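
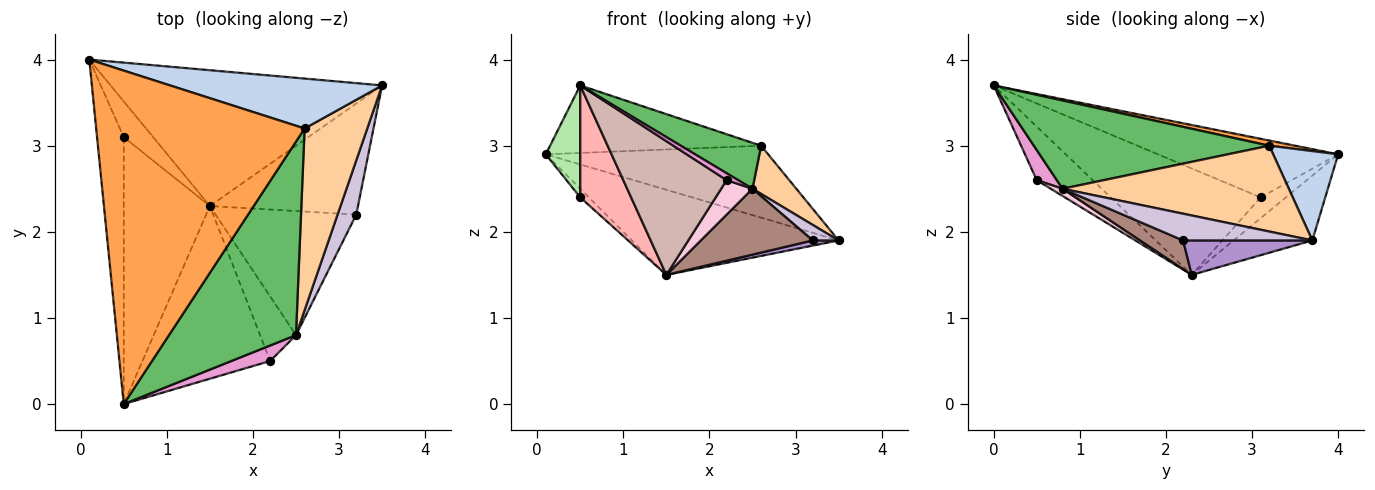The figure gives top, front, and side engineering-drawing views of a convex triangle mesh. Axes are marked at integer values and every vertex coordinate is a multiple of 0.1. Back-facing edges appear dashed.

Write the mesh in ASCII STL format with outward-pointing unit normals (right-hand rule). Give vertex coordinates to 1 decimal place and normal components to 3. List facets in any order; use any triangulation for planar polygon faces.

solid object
 facet normal -0.198 0.521 -0.830
  outer loop
   vertex 1.5 2.3 1.5
   vertex 0.1 4.0 2.9
   vertex 3.5 3.7 1.9
  endloop
 endfacet
 facet normal 0.233 0.799 0.554
  outer loop
   vertex 2.6 3.2 3.0
   vertex 3.5 3.7 1.9
   vertex 0.1 4.0 2.9
  endloop
 endfacet
 facet normal 0.024 0.198 0.980
  outer loop
   vertex 2.6 3.2 3.0
   vertex 0.1 4.0 2.9
   vertex 0.5 0.0 3.7
  endloop
 endfacet
 facet normal 0.798 -0.155 0.583
  outer loop
   vertex 2.6 3.2 3.0
   vertex 2.5 0.8 2.5
   vertex 3.5 3.7 1.9
  endloop
 endfacet
 facet normal 0.560 -0.191 0.806
  outer loop
   vertex 2.6 3.2 3.0
   vertex 0.5 0.0 3.7
   vertex 2.5 0.8 2.5
  endloop
 endfacet
 facet normal -0.896 -0.171 -0.409
  outer loop
   vertex 0.5 3.1 2.4
   vertex 0.5 0.0 3.7
   vertex 0.1 4.0 2.9
  endloop
 endfacet
 facet normal -0.566 0.193 -0.801
  outer loop
   vertex 0.5 3.1 2.4
   vertex 0.1 4.0 2.9
   vertex 1.5 2.3 1.5
  endloop
 endfacet
 facet normal -0.752 -0.255 -0.608
  outer loop
   vertex 0.5 3.1 2.4
   vertex 1.5 2.3 1.5
   vertex 0.5 0.0 3.7
  endloop
 endfacet
 facet normal 0.226 -0.045 -0.973
  outer loop
   vertex 3.2 2.2 1.9
   vertex 1.5 2.3 1.5
   vertex 3.5 3.7 1.9
  endloop
 endfacet
 facet normal 0.808 -0.162 0.566
  outer loop
   vertex 3.2 2.2 1.9
   vertex 3.5 3.7 1.9
   vertex 2.5 0.8 2.5
  endloop
 endfacet
 facet normal 0.177 -0.461 -0.869
  outer loop
   vertex 3.2 2.2 1.9
   vertex 2.5 0.8 2.5
   vertex 1.5 2.3 1.5
  endloop
 endfacet
 facet normal -0.315 -0.581 -0.751
  outer loop
   vertex 2.2 0.5 2.6
   vertex 0.5 0.0 3.7
   vertex 1.5 2.3 1.5
  endloop
 endfacet
 facet normal 0.579 -0.331 0.745
  outer loop
   vertex 2.2 0.5 2.6
   vertex 2.5 0.8 2.5
   vertex 0.5 0.0 3.7
  endloop
 endfacet
 facet normal 0.174 -0.463 -0.869
  outer loop
   vertex 2.2 0.5 2.6
   vertex 1.5 2.3 1.5
   vertex 2.5 0.8 2.5
  endloop
 endfacet
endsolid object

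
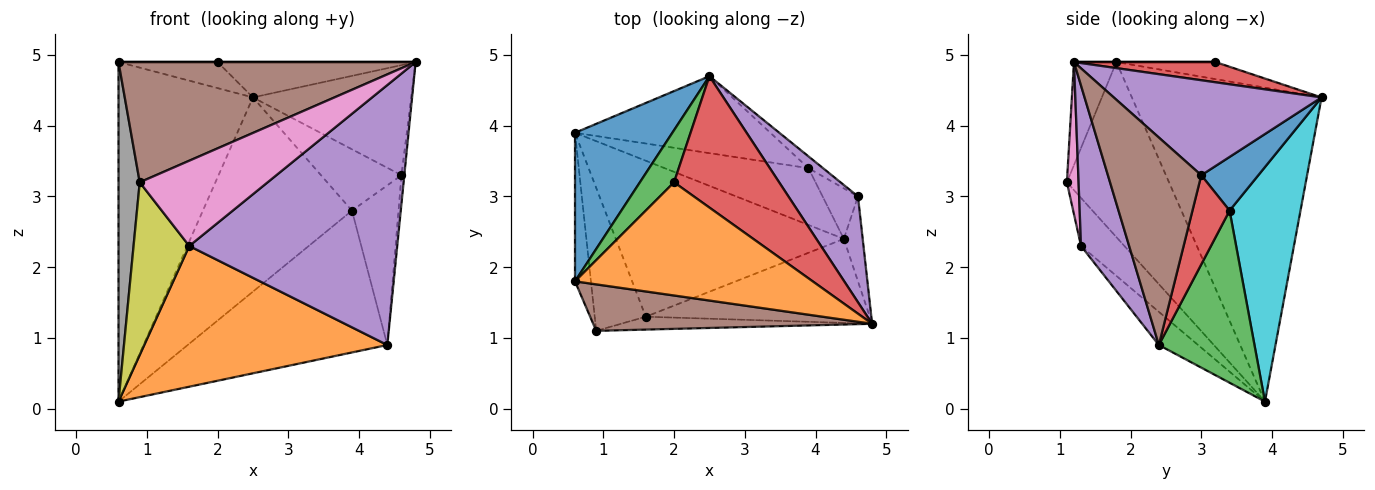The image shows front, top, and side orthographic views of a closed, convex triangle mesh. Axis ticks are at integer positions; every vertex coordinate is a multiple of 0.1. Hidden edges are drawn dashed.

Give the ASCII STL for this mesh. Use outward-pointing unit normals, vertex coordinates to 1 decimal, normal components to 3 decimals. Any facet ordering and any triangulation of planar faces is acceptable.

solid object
 facet normal -0.791 0.561 0.245
  outer loop
   vertex 0.6 3.9 0.1
   vertex 0.6 1.8 4.9
   vertex 2.5 4.7 4.4
  endloop
 endfacet
 facet normal 0.000 0.000 1.000
  outer loop
   vertex 2.0 3.2 4.9
   vertex 0.6 1.8 4.9
   vertex 4.8 1.2 4.9
  endloop
 endfacet
 facet normal -0.408 0.408 0.816
  outer loop
   vertex 2.0 3.2 4.9
   vertex 2.5 4.7 4.4
   vertex 0.6 1.8 4.9
  endloop
 endfacet
 facet normal 0.183 0.256 0.949
  outer loop
   vertex 2.0 3.2 4.9
   vertex 4.8 1.2 4.9
   vertex 2.5 4.7 4.4
  endloop
 endfacet
 facet normal 0.687 0.524 0.503
  outer loop
   vertex 4.6 3.0 3.3
   vertex 2.5 4.7 4.4
   vertex 4.8 1.2 4.9
  endloop
 endfacet
 facet normal -0.132 -0.925 0.357
  outer loop
   vertex 0.9 1.1 3.2
   vertex 4.8 1.2 4.9
   vertex 0.6 1.8 4.9
  endloop
 endfacet
 facet normal 0.090 -0.985 -0.149
  outer loop
   vertex 0.9 1.1 3.2
   vertex 1.6 1.3 2.3
   vertex 4.8 1.2 4.9
  endloop
 endfacet
 facet normal -0.975 -0.203 -0.089
  outer loop
   vertex 0.9 1.1 3.2
   vertex 0.6 1.8 4.9
   vertex 0.6 3.9 0.1
  endloop
 endfacet
 facet normal -0.514 -0.661 -0.547
  outer loop
   vertex 0.9 1.1 3.2
   vertex 0.6 3.9 0.1
   vertex 1.6 1.3 2.3
  endloop
 endfacet
 facet normal 0.404 0.850 -0.337
  outer loop
   vertex 3.9 3.4 2.8
   vertex 0.6 3.9 0.1
   vertex 2.5 4.7 4.4
  endloop
 endfacet
 facet normal 0.571 0.806 -0.155
  outer loop
   vertex 3.9 3.4 2.8
   vertex 2.5 4.7 4.4
   vertex 4.6 3.0 3.3
  endloop
 endfacet
 facet normal -0.107 -0.666 -0.738
  outer loop
   vertex 4.4 2.4 0.9
   vertex 1.6 1.3 2.3
   vertex 0.6 3.9 0.1
  endloop
 endfacet
 facet normal 0.406 0.848 -0.340
  outer loop
   vertex 4.4 2.4 0.9
   vertex 0.6 3.9 0.1
   vertex 3.9 3.4 2.8
  endloop
 endfacet
 facet normal 0.605 0.759 -0.240
  outer loop
   vertex 4.4 2.4 0.9
   vertex 3.9 3.4 2.8
   vertex 4.6 3.0 3.3
  endloop
 endfacet
 facet normal 0.215 -0.929 -0.300
  outer loop
   vertex 4.4 2.4 0.9
   vertex 4.8 1.2 4.9
   vertex 1.6 1.3 2.3
  endloop
 endfacet
 facet normal 0.995 0.030 -0.090
  outer loop
   vertex 4.4 2.4 0.9
   vertex 4.6 3.0 3.3
   vertex 4.8 1.2 4.9
  endloop
 endfacet
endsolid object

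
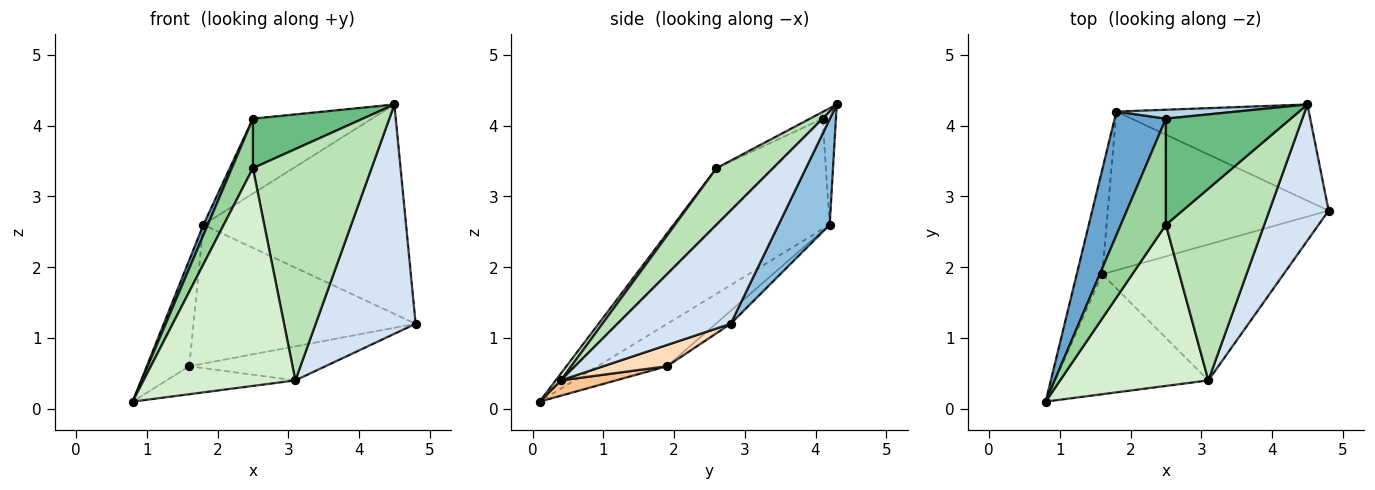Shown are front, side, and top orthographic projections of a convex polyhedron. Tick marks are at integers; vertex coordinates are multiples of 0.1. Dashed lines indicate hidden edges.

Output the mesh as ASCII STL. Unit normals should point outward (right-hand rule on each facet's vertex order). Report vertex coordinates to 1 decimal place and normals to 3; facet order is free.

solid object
 facet normal -0.907 -0.035 0.421
  outer loop
   vertex 1.8 4.2 2.6
   vertex 0.8 0.1 0.1
   vertex 2.5 4.1 4.1
  endloop
 endfacet
 facet normal 0.223 0.886 -0.407
  outer loop
   vertex 1.8 4.2 2.6
   vertex 4.5 4.3 4.3
   vertex 4.8 2.8 1.2
  endloop
 endfacet
 facet normal -0.110 0.987 0.117
  outer loop
   vertex 1.8 4.2 2.6
   vertex 2.5 4.1 4.1
   vertex 4.5 4.3 4.3
  endloop
 endfacet
 facet normal 0.698 -0.616 0.366
  outer loop
   vertex 3.1 0.4 0.4
   vertex 4.8 2.8 1.2
   vertex 4.5 4.3 4.3
  endloop
 endfacet
 facet normal -0.758 0.464 -0.458
  outer loop
   vertex 1.6 1.9 0.6
   vertex 0.8 0.1 0.1
   vertex 1.8 4.2 2.6
  endloop
 endfacet
 facet normal -0.044 0.658 -0.752
  outer loop
   vertex 1.6 1.9 0.6
   vertex 1.8 4.2 2.6
   vertex 4.8 2.8 1.2
  endloop
 endfacet
 facet normal 0.097 0.226 -0.969
  outer loop
   vertex 1.6 1.9 0.6
   vertex 3.1 0.4 0.4
   vertex 0.8 0.1 0.1
  endloop
 endfacet
 facet normal 0.113 0.241 -0.964
  outer loop
   vertex 1.6 1.9 0.6
   vertex 4.8 2.8 1.2
   vertex 3.1 0.4 0.4
  endloop
 endfacet
 facet normal -0.048 -0.422 0.905
  outer loop
   vertex 2.5 2.6 3.4
   vertex 4.5 4.3 4.3
   vertex 2.5 4.1 4.1
  endloop
 endfacet
 facet normal -0.751 -0.279 0.598
  outer loop
   vertex 2.5 2.6 3.4
   vertex 2.5 4.1 4.1
   vertex 0.8 0.1 0.1
  endloop
 endfacet
 facet normal 0.345 -0.723 0.599
  outer loop
   vertex 2.5 2.6 3.4
   vertex 3.1 0.4 0.4
   vertex 4.5 4.3 4.3
  endloop
 endfacet
 facet normal 0.027 -0.804 0.595
  outer loop
   vertex 2.5 2.6 3.4
   vertex 0.8 0.1 0.1
   vertex 3.1 0.4 0.4
  endloop
 endfacet
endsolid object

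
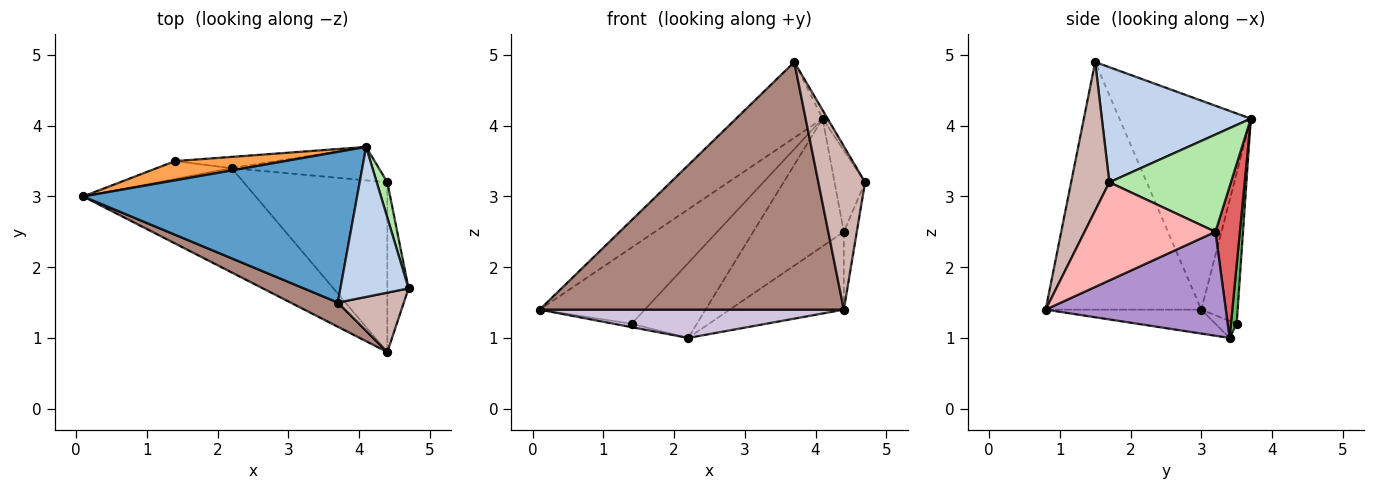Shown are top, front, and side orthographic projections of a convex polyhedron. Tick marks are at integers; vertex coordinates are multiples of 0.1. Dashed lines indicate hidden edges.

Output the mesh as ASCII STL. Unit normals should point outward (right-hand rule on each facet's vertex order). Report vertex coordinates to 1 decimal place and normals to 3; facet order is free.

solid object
 facet normal -0.563 0.371 0.738
  outer loop
   vertex 3.7 1.5 4.9
   vertex 4.1 3.7 4.1
   vertex 0.1 3.0 1.4
  endloop
 endfacet
 facet normal 0.860 0.029 0.509
  outer loop
   vertex 3.7 1.5 4.9
   vertex 4.7 1.7 3.2
   vertex 4.1 3.7 4.1
  endloop
 endfacet
 facet normal -0.318 0.919 0.232
  outer loop
   vertex 1.4 3.5 1.2
   vertex 0.1 3.0 1.4
   vertex 4.1 3.7 4.1
  endloop
 endfacet
 facet normal -0.217 0.181 -0.959
  outer loop
   vertex 1.4 3.5 1.2
   vertex 2.2 3.4 1.0
   vertex 0.1 3.0 1.4
  endloop
 endfacet
 facet normal 0.086 0.985 -0.148
  outer loop
   vertex 1.4 3.5 1.2
   vertex 4.1 3.7 4.1
   vertex 2.2 3.4 1.0
  endloop
 endfacet
 facet normal 0.965 0.242 0.105
  outer loop
   vertex 4.4 3.2 2.5
   vertex 4.1 3.7 4.1
   vertex 4.7 1.7 3.2
  endloop
 endfacet
 facet normal 0.252 0.936 -0.245
  outer loop
   vertex 4.4 3.2 2.5
   vertex 2.2 3.4 1.0
   vertex 4.1 3.7 4.1
  endloop
 endfacet
 facet normal 0.973 0.096 -0.210
  outer loop
   vertex 4.4 0.8 1.4
   vertex 4.4 3.2 2.5
   vertex 4.7 1.7 3.2
  endloop
 endfacet
 facet normal 0.549 0.348 -0.760
  outer loop
   vertex 4.4 0.8 1.4
   vertex 2.2 3.4 1.0
   vertex 4.4 3.2 2.5
  endloop
 endfacet
 facet normal -0.133 -0.260 -0.957
  outer loop
   vertex 4.4 0.8 1.4
   vertex 0.1 3.0 1.4
   vertex 2.2 3.4 1.0
  endloop
 endfacet
 facet normal -0.454 -0.887 0.087
  outer loop
   vertex 4.4 0.8 1.4
   vertex 3.7 1.5 4.9
   vertex 0.1 3.0 1.4
  endloop
 endfacet
 facet normal 0.610 -0.745 0.271
  outer loop
   vertex 4.4 0.8 1.4
   vertex 4.7 1.7 3.2
   vertex 3.7 1.5 4.9
  endloop
 endfacet
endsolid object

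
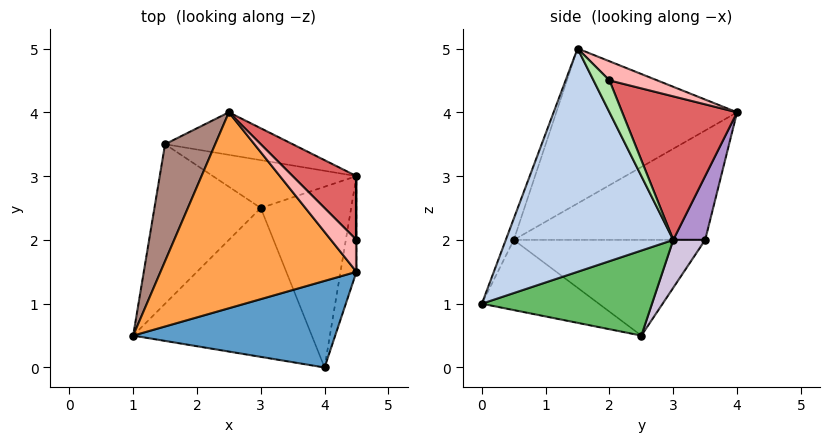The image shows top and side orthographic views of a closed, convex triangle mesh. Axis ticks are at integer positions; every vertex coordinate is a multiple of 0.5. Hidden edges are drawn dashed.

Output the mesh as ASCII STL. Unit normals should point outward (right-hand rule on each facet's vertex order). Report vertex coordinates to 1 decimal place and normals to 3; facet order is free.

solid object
 facet normal -0.037 -0.934 0.355
  outer loop
   vertex 4.5 1.5 5.0
   vertex 1.0 0.5 2.0
   vertex 4.0 0.0 1.0
  endloop
 endfacet
 facet normal 0.987 -0.141 -0.071
  outer loop
   vertex 4.5 1.5 5.0
   vertex 4.0 0.0 1.0
   vertex 4.5 3.0 2.0
  endloop
 endfacet
 facet normal -0.610 -0.179 0.772
  outer loop
   vertex 2.5 4.0 4.0
   vertex 1.0 0.5 2.0
   vertex 4.5 1.5 5.0
  endloop
 endfacet
 facet normal -0.347 -0.315 -0.883
  outer loop
   vertex 3.0 2.5 0.5
   vertex 4.0 0.0 1.0
   vertex 1.0 0.5 2.0
  endloop
 endfacet
 facet normal 0.680 0.127 -0.722
  outer loop
   vertex 3.0 2.5 0.5
   vertex 4.5 3.0 2.0
   vertex 4.0 0.0 1.0
  endloop
 endfacet
 facet normal 1.000 0.000 0.000
  outer loop
   vertex 4.5 2.0 4.5
   vertex 4.5 1.5 5.0
   vertex 4.5 3.0 2.0
  endloop
 endfacet
 facet normal 0.641 0.712 0.285
  outer loop
   vertex 4.5 2.0 4.5
   vertex 4.5 3.0 2.0
   vertex 2.5 4.0 4.0
  endloop
 endfacet
 facet normal 0.469 0.625 0.625
  outer loop
   vertex 4.5 2.0 4.5
   vertex 2.5 4.0 4.0
   vertex 4.5 1.5 5.0
  endloop
 endfacet
 facet normal 0.156 0.937 -0.312
  outer loop
   vertex 1.5 3.5 2.0
   vertex 2.5 4.0 4.0
   vertex 4.5 3.0 2.0
  endloop
 endfacet
 facet normal 0.147 0.885 -0.442
  outer loop
   vertex 1.5 3.5 2.0
   vertex 4.5 3.0 2.0
   vertex 3.0 2.5 0.5
  endloop
 endfacet
 facet normal -0.899 0.150 0.412
  outer loop
   vertex 1.5 3.5 2.0
   vertex 1.0 0.5 2.0
   vertex 2.5 4.0 4.0
  endloop
 endfacet
 facet normal -0.665 0.111 -0.739
  outer loop
   vertex 1.5 3.5 2.0
   vertex 3.0 2.5 0.5
   vertex 1.0 0.5 2.0
  endloop
 endfacet
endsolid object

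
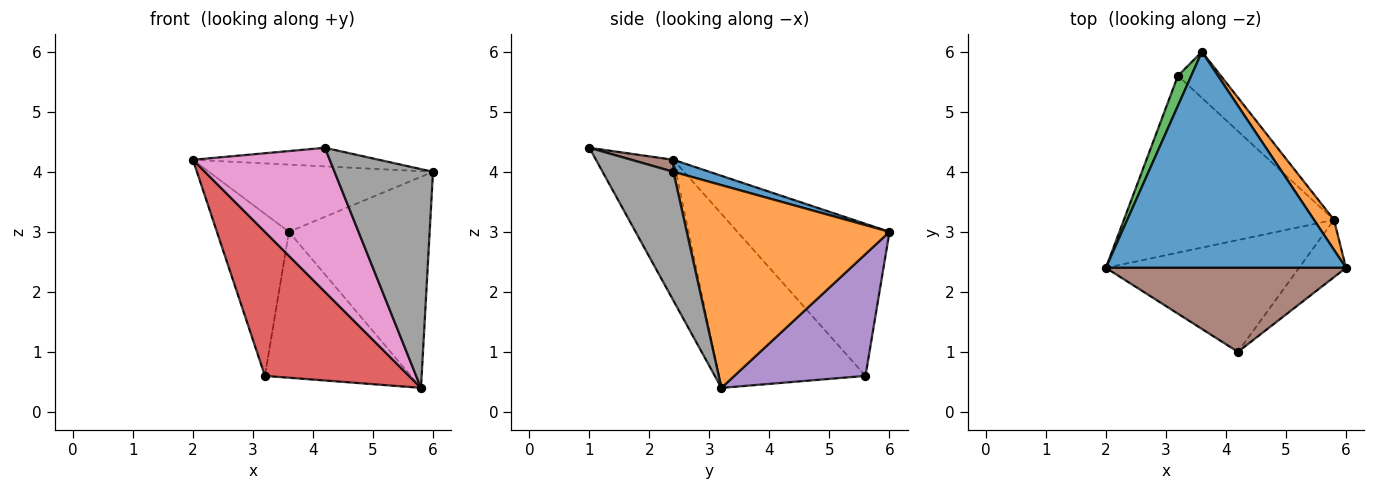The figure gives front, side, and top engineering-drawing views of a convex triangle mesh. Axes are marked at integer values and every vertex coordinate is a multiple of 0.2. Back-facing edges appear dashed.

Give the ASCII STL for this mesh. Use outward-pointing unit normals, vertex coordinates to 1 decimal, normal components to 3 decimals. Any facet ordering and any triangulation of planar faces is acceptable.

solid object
 facet normal 0.048 0.297 0.954
  outer loop
   vertex 3.6 6.0 3.0
   vertex 2.0 2.4 4.2
   vertex 6.0 2.4 4.0
  endloop
 endfacet
 facet normal 0.819 0.568 0.081
  outer loop
   vertex 5.8 3.2 0.4
   vertex 3.6 6.0 3.0
   vertex 6.0 2.4 4.0
  endloop
 endfacet
 facet normal -0.901 0.427 0.079
  outer loop
   vertex 3.2 5.6 0.6
   vertex 2.0 2.4 4.2
   vertex 3.6 6.0 3.0
  endloop
 endfacet
 facet normal -0.541 -0.531 -0.652
  outer loop
   vertex 3.2 5.6 0.6
   vertex 5.8 3.2 0.4
   vertex 2.0 2.4 4.2
  endloop
 endfacet
 facet normal 0.651 0.724 -0.229
  outer loop
   vertex 3.2 5.6 0.6
   vertex 3.6 6.0 3.0
   vertex 5.8 3.2 0.4
  endloop
 endfacet
 facet normal 0.049 0.216 0.975
  outer loop
   vertex 4.2 1.0 4.4
   vertex 6.0 2.4 4.0
   vertex 2.0 2.4 4.2
  endloop
 endfacet
 facet normal -0.408 -0.721 -0.560
  outer loop
   vertex 4.2 1.0 4.4
   vertex 2.0 2.4 4.2
   vertex 5.8 3.2 0.4
  endloop
 endfacet
 facet normal 0.571 -0.794 -0.208
  outer loop
   vertex 4.2 1.0 4.4
   vertex 5.8 3.2 0.4
   vertex 6.0 2.4 4.0
  endloop
 endfacet
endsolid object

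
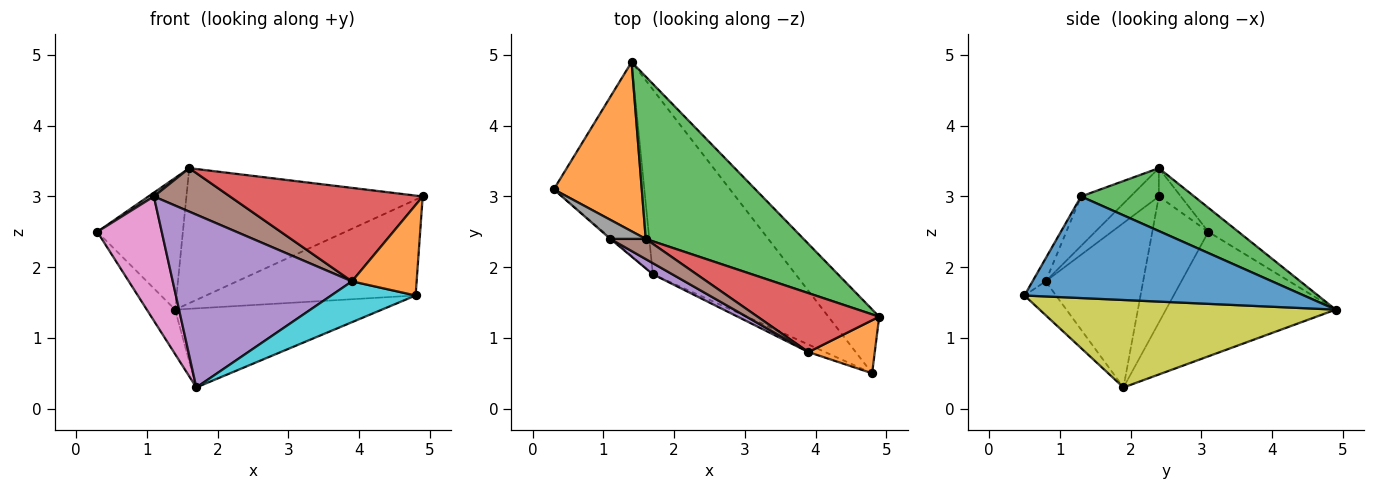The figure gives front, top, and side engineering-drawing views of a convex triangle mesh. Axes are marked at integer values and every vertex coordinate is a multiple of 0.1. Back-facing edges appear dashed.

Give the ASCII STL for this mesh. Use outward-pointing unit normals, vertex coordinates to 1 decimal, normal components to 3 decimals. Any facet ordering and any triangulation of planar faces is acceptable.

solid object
 facet normal -0.801 0.134 -0.583
  outer loop
   vertex 1.7 1.9 0.3
   vertex 0.3 3.1 2.5
   vertex 1.4 4.9 1.4
  endloop
 endfacet
 facet normal -0.211 0.600 0.771
  outer loop
   vertex 1.6 2.4 3.4
   vertex 1.4 4.9 1.4
   vertex 0.3 3.1 2.5
  endloop
 endfacet
 facet normal 0.293 0.611 0.735
  outer loop
   vertex 1.6 2.4 3.4
   vertex 4.9 1.3 3.0
   vertex 1.4 4.9 1.4
  endloop
 endfacet
 facet normal -0.212 -0.827 0.521
  outer loop
   vertex 3.9 0.8 1.8
   vertex 4.9 1.3 3.0
   vertex 1.6 2.4 3.4
  endloop
 endfacet
 facet normal -0.477 -0.877 0.056
  outer loop
   vertex 1.1 2.4 3.0
   vertex 1.7 1.9 0.3
   vertex 3.9 0.8 1.8
  endloop
 endfacet
 facet normal -0.320 -0.859 0.400
  outer loop
   vertex 1.1 2.4 3.0
   vertex 3.9 0.8 1.8
   vertex 1.6 2.4 3.4
  endloop
 endfacet
 facet normal -0.656 -0.754 -0.006
  outer loop
   vertex 1.1 2.4 3.0
   vertex 0.3 3.1 2.5
   vertex 1.7 1.9 0.3
  endloop
 endfacet
 facet normal -0.617 -0.154 0.772
  outer loop
   vertex 1.1 2.4 3.0
   vertex 1.6 2.4 3.4
   vertex 0.3 3.1 2.5
  endloop
 endfacet
 facet normal 0.491 0.343 -0.801
  outer loop
   vertex 4.8 0.5 1.6
   vertex 1.7 1.9 0.3
   vertex 1.4 4.9 1.4
  endloop
 endfacet
 facet normal -0.345 -0.923 -0.170
  outer loop
   vertex 4.8 0.5 1.6
   vertex 3.9 0.8 1.8
   vertex 1.7 1.9 0.3
  endloop
 endfacet
 facet normal 0.743 0.557 -0.371
  outer loop
   vertex 4.8 0.5 1.6
   vertex 1.4 4.9 1.4
   vertex 4.9 1.3 3.0
  endloop
 endfacet
 facet normal -0.173 -0.850 0.498
  outer loop
   vertex 4.8 0.5 1.6
   vertex 4.9 1.3 3.0
   vertex 3.9 0.8 1.8
  endloop
 endfacet
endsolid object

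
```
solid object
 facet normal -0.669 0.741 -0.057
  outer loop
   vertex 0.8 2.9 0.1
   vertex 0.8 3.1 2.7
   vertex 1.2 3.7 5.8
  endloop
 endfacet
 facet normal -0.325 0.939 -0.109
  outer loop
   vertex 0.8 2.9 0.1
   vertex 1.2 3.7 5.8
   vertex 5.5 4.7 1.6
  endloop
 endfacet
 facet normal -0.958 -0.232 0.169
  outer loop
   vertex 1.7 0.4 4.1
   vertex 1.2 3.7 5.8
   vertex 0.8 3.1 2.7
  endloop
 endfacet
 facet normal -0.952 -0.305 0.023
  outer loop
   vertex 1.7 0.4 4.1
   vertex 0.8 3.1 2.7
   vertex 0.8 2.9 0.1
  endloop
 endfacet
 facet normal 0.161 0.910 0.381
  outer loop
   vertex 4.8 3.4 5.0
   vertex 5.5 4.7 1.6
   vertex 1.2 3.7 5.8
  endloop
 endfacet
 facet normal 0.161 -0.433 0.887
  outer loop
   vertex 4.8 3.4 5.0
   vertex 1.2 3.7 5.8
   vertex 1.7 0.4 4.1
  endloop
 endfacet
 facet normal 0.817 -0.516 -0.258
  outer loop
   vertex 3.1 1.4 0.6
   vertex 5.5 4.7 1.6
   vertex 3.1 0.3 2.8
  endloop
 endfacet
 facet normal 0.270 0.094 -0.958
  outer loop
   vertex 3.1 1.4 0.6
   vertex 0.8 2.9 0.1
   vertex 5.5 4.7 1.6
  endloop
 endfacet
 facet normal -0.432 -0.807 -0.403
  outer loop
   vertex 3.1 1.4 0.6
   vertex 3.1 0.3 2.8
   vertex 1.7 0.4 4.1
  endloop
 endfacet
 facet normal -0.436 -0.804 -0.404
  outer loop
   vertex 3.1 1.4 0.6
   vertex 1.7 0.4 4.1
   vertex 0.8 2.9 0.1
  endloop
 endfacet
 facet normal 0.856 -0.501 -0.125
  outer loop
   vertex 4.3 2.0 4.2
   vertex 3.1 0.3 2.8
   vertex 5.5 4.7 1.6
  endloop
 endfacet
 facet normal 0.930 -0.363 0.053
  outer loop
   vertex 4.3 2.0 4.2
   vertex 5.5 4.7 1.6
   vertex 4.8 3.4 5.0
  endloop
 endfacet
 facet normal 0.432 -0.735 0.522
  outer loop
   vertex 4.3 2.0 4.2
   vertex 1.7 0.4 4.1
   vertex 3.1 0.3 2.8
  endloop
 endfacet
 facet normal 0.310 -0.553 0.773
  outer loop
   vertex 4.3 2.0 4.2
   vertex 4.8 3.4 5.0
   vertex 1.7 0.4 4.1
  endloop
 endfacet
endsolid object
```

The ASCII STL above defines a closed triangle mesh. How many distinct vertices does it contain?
9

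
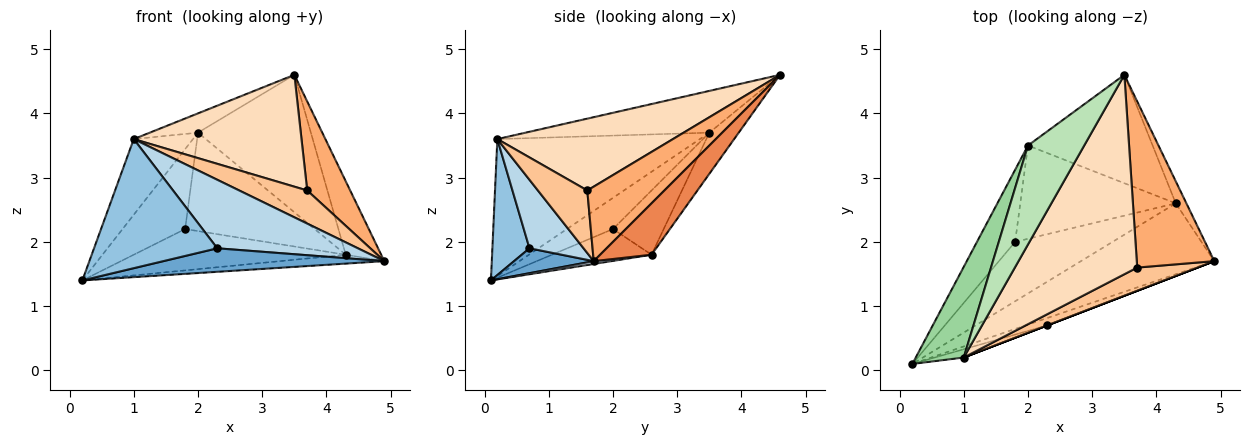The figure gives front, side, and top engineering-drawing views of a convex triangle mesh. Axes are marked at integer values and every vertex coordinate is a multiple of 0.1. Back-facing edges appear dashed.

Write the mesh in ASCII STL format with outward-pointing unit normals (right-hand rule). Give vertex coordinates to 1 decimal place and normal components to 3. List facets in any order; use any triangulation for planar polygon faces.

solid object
 facet normal 0.325 -0.902 -0.283
  outer loop
   vertex 2.3 0.7 1.9
   vertex 0.2 0.1 1.4
   vertex 4.9 1.7 1.7
  endloop
 endfacet
 facet normal 0.288 -0.956 -0.061
  outer loop
   vertex 1.0 0.2 3.6
   vertex 0.2 0.1 1.4
   vertex 2.3 0.7 1.9
  endloop
 endfacet
 facet normal 0.359 -0.933 0.000
  outer loop
   vertex 1.0 0.2 3.6
   vertex 2.3 0.7 1.9
   vertex 4.9 1.7 1.7
  endloop
 endfacet
 facet normal 0.021 0.124 -0.992
  outer loop
   vertex 4.3 2.6 1.8
   vertex 4.9 1.7 1.7
   vertex 0.2 0.1 1.4
  endloop
 endfacet
 facet normal 0.812 0.560 -0.168
  outer loop
   vertex 4.3 2.6 1.8
   vertex 3.5 4.6 4.6
   vertex 4.9 1.7 1.7
  endloop
 endfacet
 facet normal 0.646 -0.360 0.672
  outer loop
   vertex 3.7 1.6 2.8
   vertex 4.9 1.7 1.7
   vertex 3.5 4.6 4.6
  endloop
 endfacet
 facet normal 0.511 -0.704 0.494
  outer loop
   vertex 3.7 1.6 2.8
   vertex 1.0 0.2 3.6
   vertex 4.9 1.7 1.7
  endloop
 endfacet
 facet normal 0.456 -0.435 0.776
  outer loop
   vertex 3.7 1.6 2.8
   vertex 3.5 4.6 4.6
   vertex 1.0 0.2 3.6
  endloop
 endfacet
 facet normal -0.200 0.769 -0.607
  outer loop
   vertex 2.0 3.5 3.7
   vertex 3.5 4.6 4.6
   vertex 4.3 2.6 1.8
  endloop
 endfacet
 facet normal -0.910 0.266 0.319
  outer loop
   vertex 2.0 3.5 3.7
   vertex 0.2 0.1 1.4
   vertex 1.0 0.2 3.6
  endloop
 endfacet
 facet normal -0.589 0.155 0.793
  outer loop
   vertex 2.0 3.5 3.7
   vertex 1.0 0.2 3.6
   vertex 3.5 4.6 4.6
  endloop
 endfacet
 facet normal -0.259 0.552 -0.792
  outer loop
   vertex 1.8 2.0 2.2
   vertex 4.3 2.6 1.8
   vertex 0.2 0.1 1.4
  endloop
 endfacet
 facet normal -0.480 0.652 -0.588
  outer loop
   vertex 1.8 2.0 2.2
   vertex 0.2 0.1 1.4
   vertex 2.0 3.5 3.7
  endloop
 endfacet
 facet normal -0.273 0.698 -0.662
  outer loop
   vertex 1.8 2.0 2.2
   vertex 2.0 3.5 3.7
   vertex 4.3 2.6 1.8
  endloop
 endfacet
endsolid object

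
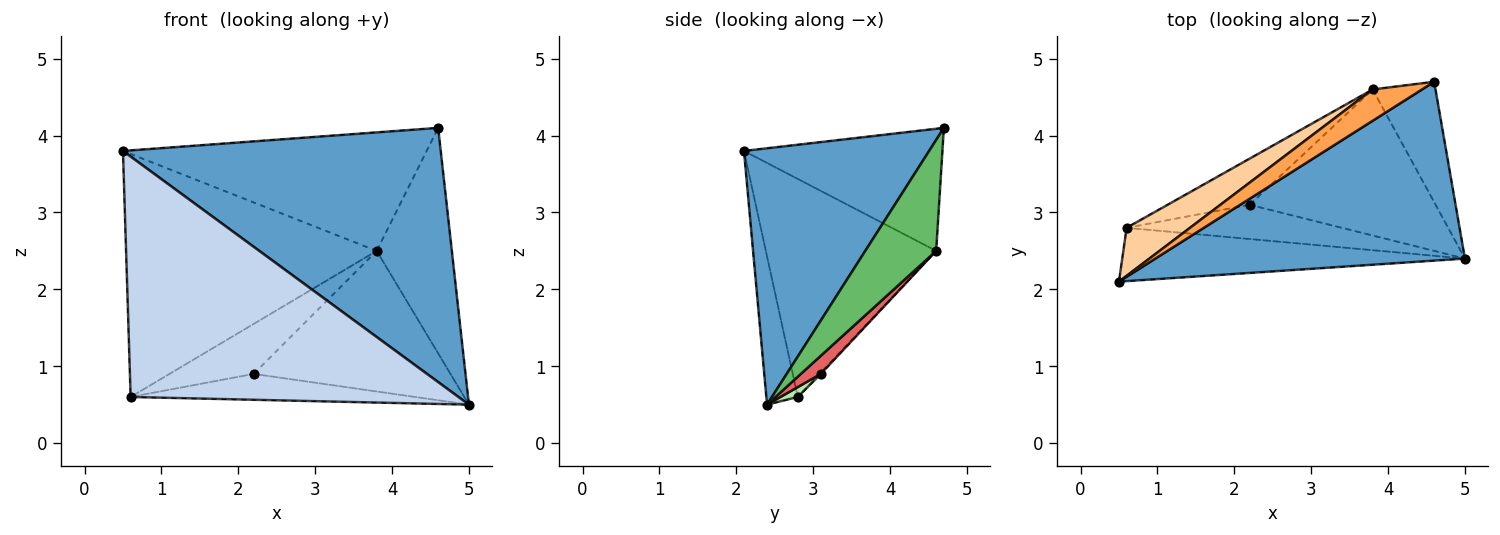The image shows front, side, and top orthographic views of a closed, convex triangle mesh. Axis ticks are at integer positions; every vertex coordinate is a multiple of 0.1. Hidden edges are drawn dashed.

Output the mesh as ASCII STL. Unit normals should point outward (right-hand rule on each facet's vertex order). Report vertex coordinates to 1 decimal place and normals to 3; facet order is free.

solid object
 facet normal 0.430 -0.738 0.519
  outer loop
   vertex 4.6 4.7 4.1
   vertex 0.5 2.1 3.8
   vertex 5.0 2.4 0.5
  endloop
 endfacet
 facet normal -0.093 -0.972 -0.216
  outer loop
   vertex 0.6 2.8 0.6
   vertex 5.0 2.4 0.5
   vertex 0.5 2.1 3.8
  endloop
 endfacet
 facet normal -0.534 0.817 0.216
  outer loop
   vertex 3.8 4.6 2.5
   vertex 0.5 2.1 3.8
   vertex 4.6 4.7 4.1
  endloop
 endfacet
 facet normal -0.555 0.816 0.161
  outer loop
   vertex 3.8 4.6 2.5
   vertex 0.6 2.8 0.6
   vertex 0.5 2.1 3.8
  endloop
 endfacet
 facet normal 0.640 0.678 -0.362
  outer loop
   vertex 3.8 4.6 2.5
   vertex 4.6 4.7 4.1
   vertex 5.0 2.4 0.5
  endloop
 endfacet
 facet normal 0.037 0.602 -0.798
  outer loop
   vertex 2.2 3.1 0.9
   vertex 5.0 2.4 0.5
   vertex 0.6 2.8 0.6
  endloop
 endfacet
 facet normal 0.070 0.692 -0.719
  outer loop
   vertex 2.2 3.1 0.9
   vertex 3.8 4.6 2.5
   vertex 5.0 2.4 0.5
  endloop
 endfacet
 facet normal -0.011 0.735 -0.678
  outer loop
   vertex 2.2 3.1 0.9
   vertex 0.6 2.8 0.6
   vertex 3.8 4.6 2.5
  endloop
 endfacet
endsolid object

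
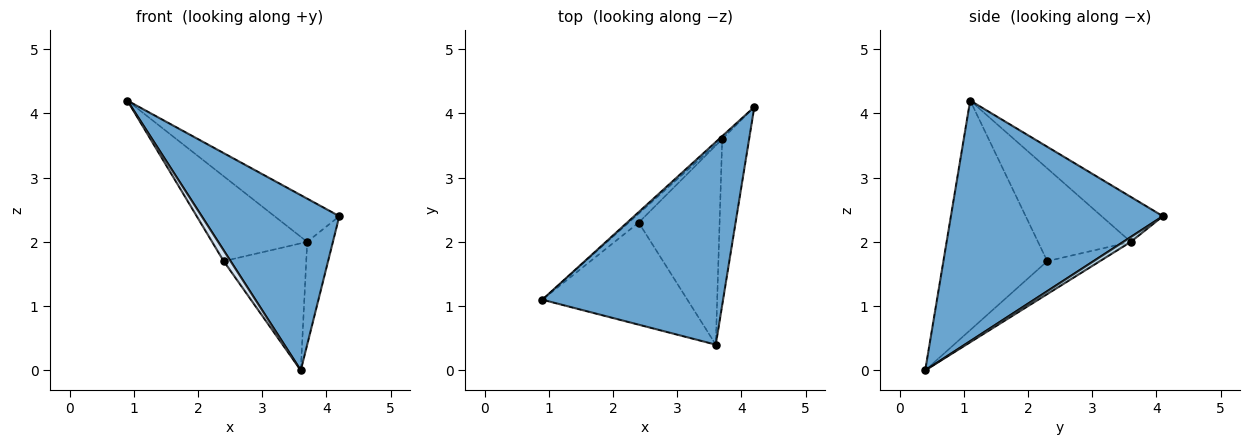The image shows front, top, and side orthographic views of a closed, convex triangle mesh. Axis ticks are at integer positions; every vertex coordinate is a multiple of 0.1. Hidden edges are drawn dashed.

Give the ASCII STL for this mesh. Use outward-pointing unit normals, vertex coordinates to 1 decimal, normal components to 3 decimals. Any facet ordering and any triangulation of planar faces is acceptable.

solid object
 facet normal 0.710 -0.461 0.533
  outer loop
   vertex 3.6 0.4 0.0
   vertex 4.2 4.1 2.4
   vertex 0.9 1.1 4.2
  endloop
 endfacet
 facet normal -0.686 0.726 -0.049
  outer loop
   vertex 3.7 3.6 2.0
   vertex 0.9 1.1 4.2
   vertex 4.2 4.1 2.4
  endloop
 endfacet
 facet normal 0.152 0.520 -0.840
  outer loop
   vertex 3.7 3.6 2.0
   vertex 4.2 4.1 2.4
   vertex 3.6 0.4 0.0
  endloop
 endfacet
 facet normal -0.844 -0.056 -0.533
  outer loop
   vertex 2.4 2.3 1.7
   vertex 3.6 0.4 0.0
   vertex 0.9 1.1 4.2
  endloop
 endfacet
 facet normal -0.696 0.714 -0.075
  outer loop
   vertex 2.4 2.3 1.7
   vertex 0.9 1.1 4.2
   vertex 3.7 3.6 2.0
  endloop
 endfacet
 facet normal -0.325 0.509 -0.798
  outer loop
   vertex 2.4 2.3 1.7
   vertex 3.7 3.6 2.0
   vertex 3.6 0.4 0.0
  endloop
 endfacet
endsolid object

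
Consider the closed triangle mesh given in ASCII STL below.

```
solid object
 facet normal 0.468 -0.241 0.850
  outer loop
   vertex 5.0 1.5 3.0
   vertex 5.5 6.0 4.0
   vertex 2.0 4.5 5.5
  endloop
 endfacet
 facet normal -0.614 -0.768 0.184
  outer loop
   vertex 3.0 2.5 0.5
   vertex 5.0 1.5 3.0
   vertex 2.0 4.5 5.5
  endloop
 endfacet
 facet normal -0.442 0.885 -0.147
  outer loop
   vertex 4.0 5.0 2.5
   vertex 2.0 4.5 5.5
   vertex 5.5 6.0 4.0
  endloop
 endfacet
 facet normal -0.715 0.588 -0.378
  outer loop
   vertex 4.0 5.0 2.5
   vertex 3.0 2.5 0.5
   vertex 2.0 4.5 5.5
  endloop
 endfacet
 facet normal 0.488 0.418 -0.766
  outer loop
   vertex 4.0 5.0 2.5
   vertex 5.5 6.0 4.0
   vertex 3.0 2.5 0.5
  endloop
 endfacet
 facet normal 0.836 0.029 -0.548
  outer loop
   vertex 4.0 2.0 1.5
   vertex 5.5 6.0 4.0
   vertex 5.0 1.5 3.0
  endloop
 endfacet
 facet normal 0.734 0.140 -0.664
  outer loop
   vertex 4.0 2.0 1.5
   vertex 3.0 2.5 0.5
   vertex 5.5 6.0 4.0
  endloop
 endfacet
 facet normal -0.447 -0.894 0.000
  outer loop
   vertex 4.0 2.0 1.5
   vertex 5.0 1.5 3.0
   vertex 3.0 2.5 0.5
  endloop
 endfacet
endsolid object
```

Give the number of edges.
12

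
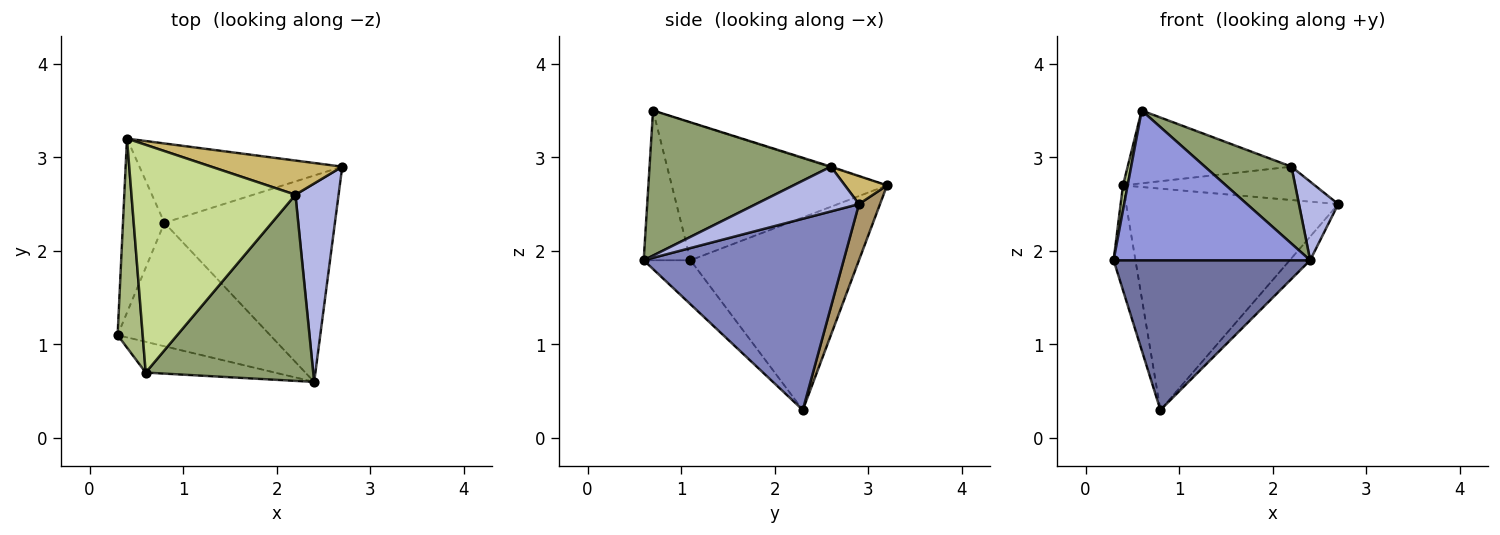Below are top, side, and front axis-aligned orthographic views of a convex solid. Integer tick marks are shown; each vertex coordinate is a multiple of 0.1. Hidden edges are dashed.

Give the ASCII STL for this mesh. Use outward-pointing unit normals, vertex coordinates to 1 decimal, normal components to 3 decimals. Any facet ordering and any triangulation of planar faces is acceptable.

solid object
 facet normal -0.181 -0.759 -0.626
  outer loop
   vertex 0.8 2.3 0.3
   vertex 2.4 0.6 1.9
   vertex 0.3 1.1 1.9
  endloop
 endfacet
 facet normal 0.744 0.076 -0.664
  outer loop
   vertex 0.8 2.3 0.3
   vertex 2.7 2.9 2.5
   vertex 2.4 0.6 1.9
  endloop
 endfacet
 facet normal -0.227 -0.954 -0.196
  outer loop
   vertex 0.6 0.7 3.5
   vertex 0.3 1.1 1.9
   vertex 2.4 0.6 1.9
  endloop
 endfacet
 facet normal 0.694 -0.265 0.669
  outer loop
   vertex 2.2 2.6 2.9
   vertex 2.4 0.6 1.9
   vertex 2.7 2.9 2.5
  endloop
 endfacet
 facet normal 0.625 -0.298 0.722
  outer loop
   vertex 2.2 2.6 2.9
   vertex 0.6 0.7 3.5
   vertex 2.4 0.6 1.9
  endloop
 endfacet
 facet normal -0.984 -0.021 0.179
  outer loop
   vertex 0.4 3.2 2.7
   vertex 0.3 1.1 1.9
   vertex 0.6 0.7 3.5
  endloop
 endfacet
 facet normal -0.004 0.304 0.953
  outer loop
   vertex 0.4 3.2 2.7
   vertex 0.6 0.7 3.5
   vertex 2.2 2.6 2.9
  endloop
 endfacet
 facet normal -0.970 0.126 -0.209
  outer loop
   vertex 0.4 3.2 2.7
   vertex 0.8 2.3 0.3
   vertex 0.3 1.1 1.9
  endloop
 endfacet
 facet normal 0.093 0.937 -0.336
  outer loop
   vertex 0.4 3.2 2.7
   vertex 2.7 2.9 2.5
   vertex 0.8 2.3 0.3
  endloop
 endfacet
 facet normal 0.152 0.690 0.707
  outer loop
   vertex 0.4 3.2 2.7
   vertex 2.2 2.6 2.9
   vertex 2.7 2.9 2.5
  endloop
 endfacet
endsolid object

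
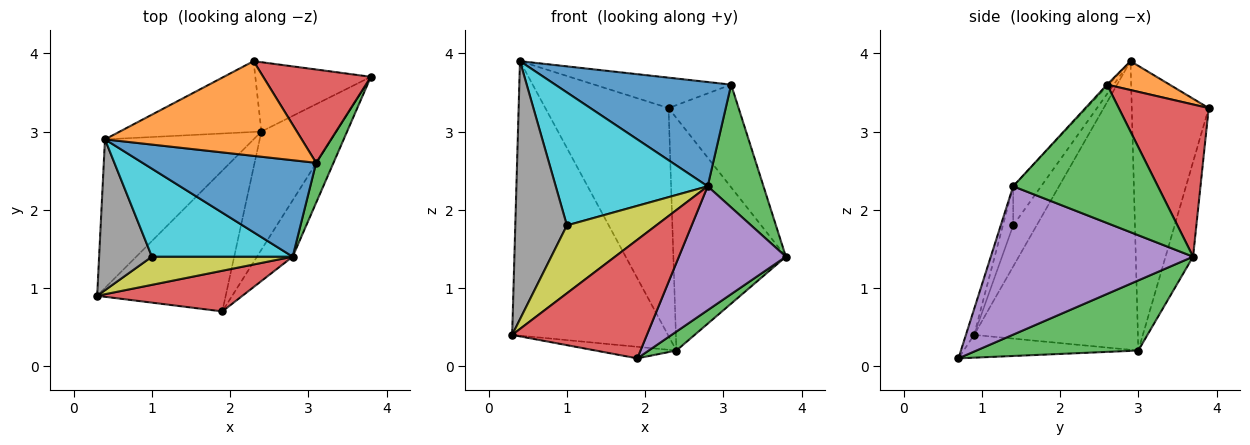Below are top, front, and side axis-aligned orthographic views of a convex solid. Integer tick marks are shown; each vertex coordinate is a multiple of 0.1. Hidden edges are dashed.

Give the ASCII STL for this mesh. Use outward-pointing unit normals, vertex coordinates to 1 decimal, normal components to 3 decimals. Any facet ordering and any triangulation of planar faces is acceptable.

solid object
 facet normal -0.679 0.646 -0.350
  outer loop
   vertex 2.4 3.0 0.2
   vertex 0.3 0.9 0.4
   vertex 0.4 2.9 3.9
  endloop
 endfacet
 facet normal -0.174 0.080 -0.981
  outer loop
   vertex 2.4 3.0 0.2
   vertex 1.9 0.7 0.1
   vertex 0.3 0.9 0.4
  endloop
 endfacet
 facet normal 0.679 -0.116 -0.725
  outer loop
   vertex 2.4 3.0 0.2
   vertex 3.8 3.7 1.4
   vertex 1.9 0.7 0.1
  endloop
 endfacet
 facet normal -0.057 -0.944 0.324
  outer loop
   vertex 2.8 1.4 2.3
   vertex 0.3 0.9 0.4
   vertex 1.9 0.7 0.1
  endloop
 endfacet
 facet normal 0.865 -0.457 -0.208
  outer loop
   vertex 2.8 1.4 2.3
   vertex 1.9 0.7 0.1
   vertex 3.8 3.7 1.4
  endloop
 endfacet
 facet normal -0.228 0.933 -0.278
  outer loop
   vertex 2.3 3.9 3.3
   vertex 3.8 3.7 1.4
   vertex 2.4 3.0 0.2
  endloop
 endfacet
 facet normal -0.512 0.820 -0.255
  outer loop
   vertex 2.3 3.9 3.3
   vertex 2.4 3.0 0.2
   vertex 0.4 2.9 3.9
  endloop
 endfacet
 facet normal -0.365 -0.804 0.470
  outer loop
   vertex 1.0 1.4 1.8
   vertex 0.4 2.9 3.9
   vertex 0.3 0.9 0.4
  endloop
 endfacet
 facet normal -0.106 -0.919 0.381
  outer loop
   vertex 1.0 1.4 1.8
   vertex 0.3 0.9 0.4
   vertex 2.8 1.4 2.3
  endloop
 endfacet
 facet normal -0.152 -0.824 0.545
  outer loop
   vertex 1.0 1.4 1.8
   vertex 2.8 1.4 2.3
   vertex 0.4 2.9 3.9
  endloop
 endfacet
 facet normal -0.006 -0.734 0.679
  outer loop
   vertex 3.1 2.6 3.6
   vertex 0.4 2.9 3.9
   vertex 2.8 1.4 2.3
  endloop
 endfacet
 facet normal 0.138 0.303 0.943
  outer loop
   vertex 3.1 2.6 3.6
   vertex 2.3 3.9 3.3
   vertex 0.4 2.9 3.9
  endloop
 endfacet
 facet normal 0.927 -0.357 0.116
  outer loop
   vertex 3.1 2.6 3.6
   vertex 2.8 1.4 2.3
   vertex 3.8 3.7 1.4
  endloop
 endfacet
 facet normal 0.689 0.536 0.487
  outer loop
   vertex 3.1 2.6 3.6
   vertex 3.8 3.7 1.4
   vertex 2.3 3.9 3.3
  endloop
 endfacet
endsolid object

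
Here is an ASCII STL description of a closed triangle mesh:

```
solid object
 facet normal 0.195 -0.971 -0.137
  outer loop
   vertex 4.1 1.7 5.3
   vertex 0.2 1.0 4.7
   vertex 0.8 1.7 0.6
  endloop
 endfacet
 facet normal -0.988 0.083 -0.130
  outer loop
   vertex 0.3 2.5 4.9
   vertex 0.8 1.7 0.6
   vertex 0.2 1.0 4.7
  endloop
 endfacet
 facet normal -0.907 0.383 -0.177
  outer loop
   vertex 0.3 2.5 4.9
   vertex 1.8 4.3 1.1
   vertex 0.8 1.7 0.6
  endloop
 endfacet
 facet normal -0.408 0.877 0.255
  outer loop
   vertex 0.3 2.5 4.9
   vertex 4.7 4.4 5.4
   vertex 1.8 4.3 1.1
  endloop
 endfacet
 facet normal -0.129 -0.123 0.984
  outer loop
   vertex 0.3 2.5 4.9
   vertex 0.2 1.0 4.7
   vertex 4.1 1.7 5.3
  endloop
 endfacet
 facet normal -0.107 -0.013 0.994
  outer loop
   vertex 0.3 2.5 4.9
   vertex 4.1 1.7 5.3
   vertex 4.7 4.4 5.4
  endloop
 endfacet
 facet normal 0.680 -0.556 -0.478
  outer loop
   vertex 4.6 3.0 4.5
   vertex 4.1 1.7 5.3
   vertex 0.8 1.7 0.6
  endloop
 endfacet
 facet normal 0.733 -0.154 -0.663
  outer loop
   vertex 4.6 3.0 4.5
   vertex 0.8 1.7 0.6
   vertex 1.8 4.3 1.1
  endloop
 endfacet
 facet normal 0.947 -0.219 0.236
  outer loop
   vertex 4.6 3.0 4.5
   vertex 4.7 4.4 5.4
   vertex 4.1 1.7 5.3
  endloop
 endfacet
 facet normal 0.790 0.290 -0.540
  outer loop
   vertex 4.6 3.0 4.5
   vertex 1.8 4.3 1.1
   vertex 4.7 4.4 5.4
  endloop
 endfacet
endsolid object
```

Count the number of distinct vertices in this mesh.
7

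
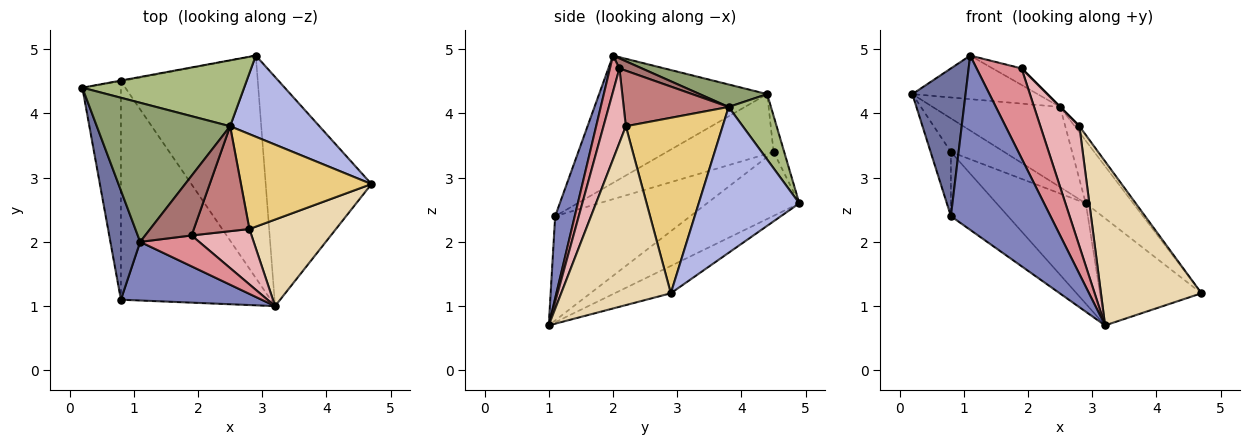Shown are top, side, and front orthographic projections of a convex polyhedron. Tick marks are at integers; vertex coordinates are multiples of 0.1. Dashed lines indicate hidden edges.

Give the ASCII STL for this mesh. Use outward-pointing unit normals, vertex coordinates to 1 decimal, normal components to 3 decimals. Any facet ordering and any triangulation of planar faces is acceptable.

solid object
 facet normal -0.931 -0.295 0.218
  outer loop
   vertex 0.8 1.1 2.4
   vertex 1.1 2.0 4.9
   vertex 0.2 4.4 4.3
  endloop
 endfacet
 facet normal 0.183 -0.932 0.313
  outer loop
   vertex 0.8 1.1 2.4
   vertex 3.2 1.0 0.7
   vertex 1.1 2.0 4.9
  endloop
 endfacet
 facet normal -0.228 0.412 -0.882
  outer loop
   vertex 2.9 4.9 2.6
   vertex 4.7 2.9 1.2
   vertex 3.2 1.0 0.7
  endloop
 endfacet
 facet normal 0.791 0.373 0.485
  outer loop
   vertex 2.5 3.8 4.1
   vertex 4.7 2.9 1.2
   vertex 2.9 4.9 2.6
  endloop
 endfacet
 facet normal 0.159 0.295 0.942
  outer loop
   vertex 2.5 3.8 4.1
   vertex 0.2 4.4 4.3
   vertex 1.1 2.0 4.9
  endloop
 endfacet
 facet normal 0.249 0.748 0.615
  outer loop
   vertex 2.5 3.8 4.1
   vertex 2.9 4.9 2.6
   vertex 0.2 4.4 4.3
  endloop
 endfacet
 facet normal -0.555 0.235 -0.798
  outer loop
   vertex 0.8 4.5 3.4
   vertex 3.2 1.0 0.7
   vertex 0.8 1.1 2.4
  endloop
 endfacet
 facet normal -0.392 0.378 -0.839
  outer loop
   vertex 0.8 4.5 3.4
   vertex 2.9 4.9 2.6
   vertex 3.2 1.0 0.7
  endloop
 endfacet
 facet normal -0.830 0.158 -0.536
  outer loop
   vertex 0.8 4.5 3.4
   vertex 0.8 1.1 2.4
   vertex 0.2 4.4 4.3
  endloop
 endfacet
 facet normal -0.195 0.981 -0.021
  outer loop
   vertex 0.8 4.5 3.4
   vertex 0.2 4.4 4.3
   vertex 2.9 4.9 2.6
  endloop
 endfacet
 facet normal 0.802 0.039 0.596
  outer loop
   vertex 2.8 2.2 3.8
   vertex 4.7 2.9 1.2
   vertex 2.5 3.8 4.1
  endloop
 endfacet
 facet normal 0.694 -0.637 0.336
  outer loop
   vertex 2.8 2.2 3.8
   vertex 3.2 1.0 0.7
   vertex 4.7 2.9 1.2
  endloop
 endfacet
 facet normal 0.203 0.261 0.944
  outer loop
   vertex 1.9 2.1 4.7
   vertex 2.5 3.8 4.1
   vertex 1.1 2.0 4.9
  endloop
 endfacet
 facet normal 0.707 0.000 0.707
  outer loop
   vertex 1.9 2.1 4.7
   vertex 2.8 2.2 3.8
   vertex 2.5 3.8 4.1
  endloop
 endfacet
 facet normal 0.196 -0.927 0.319
  outer loop
   vertex 1.9 2.1 4.7
   vertex 1.1 2.0 4.9
   vertex 3.2 1.0 0.7
  endloop
 endfacet
 facet normal 0.461 -0.806 0.371
  outer loop
   vertex 1.9 2.1 4.7
   vertex 3.2 1.0 0.7
   vertex 2.8 2.2 3.8
  endloop
 endfacet
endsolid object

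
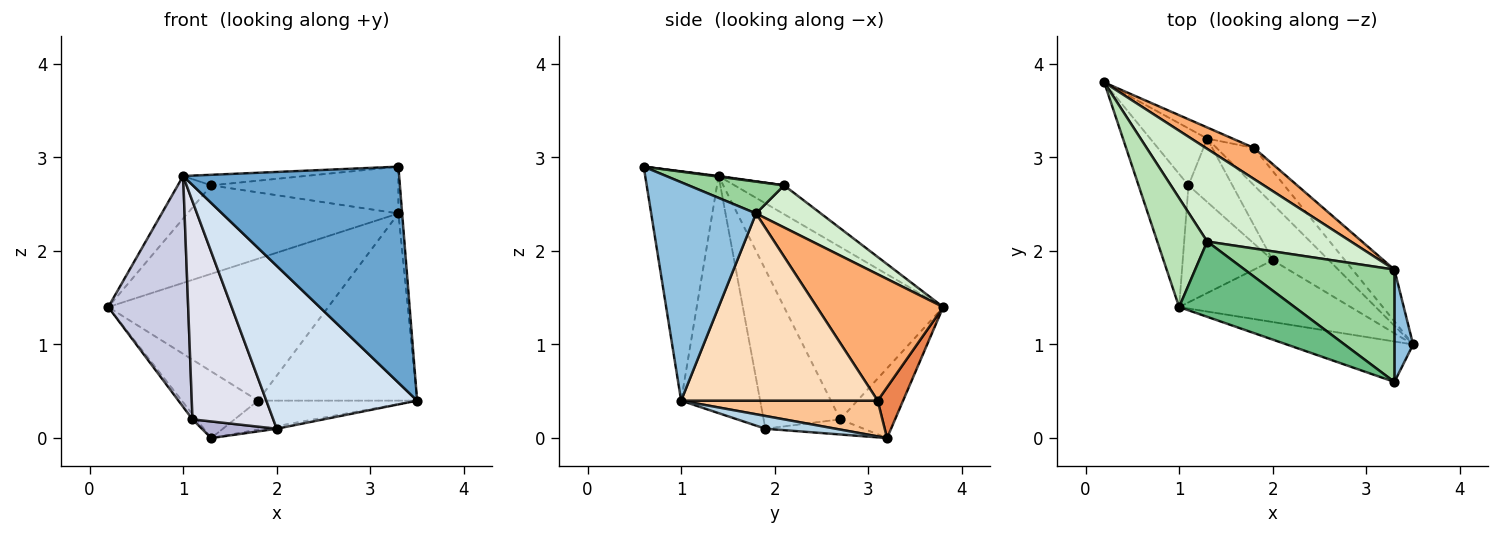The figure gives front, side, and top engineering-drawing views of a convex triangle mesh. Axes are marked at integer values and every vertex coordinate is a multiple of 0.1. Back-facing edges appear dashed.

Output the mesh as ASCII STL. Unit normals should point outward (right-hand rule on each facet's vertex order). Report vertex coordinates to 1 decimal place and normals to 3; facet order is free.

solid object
 facet normal -0.317 -0.932 -0.175
  outer loop
   vertex 1.0 1.4 2.8
   vertex 3.5 1.0 0.4
   vertex 3.3 0.6 2.9
  endloop
 endfacet
 facet normal 0.996 0.036 0.085
  outer loop
   vertex 3.3 1.8 2.4
   vertex 3.3 0.6 2.9
   vertex 3.5 1.0 0.4
  endloop
 endfacet
 facet normal 0.221 0.044 -0.974
  outer loop
   vertex 2.0 1.9 0.1
   vertex 1.3 3.2 0.0
   vertex 3.5 1.0 0.4
  endloop
 endfacet
 facet normal -0.440 -0.840 -0.318
  outer loop
   vertex 2.0 1.9 0.1
   vertex 3.5 1.0 0.4
   vertex 1.0 1.4 2.8
  endloop
 endfacet
 facet normal 0.312 0.937 -0.156
  outer loop
   vertex 1.8 3.1 0.4
   vertex 1.3 3.2 0.0
   vertex 0.2 3.8 1.4
  endloop
 endfacet
 facet normal 0.489 0.852 0.187
  outer loop
   vertex 1.8 3.1 0.4
   vertex 0.2 3.8 1.4
   vertex 3.3 1.8 2.4
  endloop
 endfacet
 facet normal 0.603 0.488 -0.631
  outer loop
   vertex 1.8 3.1 0.4
   vertex 3.5 1.0 0.4
   vertex 1.3 3.2 0.0
  endloop
 endfacet
 facet normal 0.766 0.620 -0.171
  outer loop
   vertex 1.8 3.1 0.4
   vertex 3.3 1.8 2.4
   vertex 3.5 1.0 0.4
  endloop
 endfacet
 facet normal 0.005 0.139 0.990
  outer loop
   vertex 1.3 2.1 2.7
   vertex 1.0 1.4 2.8
   vertex 3.3 0.6 2.9
  endloop
 endfacet
 facet normal 0.192 0.377 0.906
  outer loop
   vertex 1.3 2.1 2.7
   vertex 3.3 0.6 2.9
   vertex 3.3 1.8 2.4
  endloop
 endfacet
 facet normal -0.474 0.320 0.820
  outer loop
   vertex 1.3 2.1 2.7
   vertex 0.2 3.8 1.4
   vertex 1.0 1.4 2.8
  endloop
 endfacet
 facet normal 0.207 0.675 0.708
  outer loop
   vertex 1.3 2.1 2.7
   vertex 3.3 1.8 2.4
   vertex 0.2 3.8 1.4
  endloop
 endfacet
 facet normal -0.773 0.057 -0.632
  outer loop
   vertex 1.1 2.7 0.2
   vertex 0.2 3.8 1.4
   vertex 1.3 3.2 0.0
  endloop
 endfacet
 facet normal -0.316 -0.241 -0.918
  outer loop
   vertex 1.1 2.7 0.2
   vertex 1.3 3.2 0.0
   vertex 2.0 1.9 0.1
  endloop
 endfacet
 facet normal -0.865 -0.435 -0.251
  outer loop
   vertex 1.1 2.7 0.2
   vertex 1.0 1.4 2.8
   vertex 0.2 3.8 1.4
  endloop
 endfacet
 facet normal -0.641 -0.676 -0.363
  outer loop
   vertex 1.1 2.7 0.2
   vertex 2.0 1.9 0.1
   vertex 1.0 1.4 2.8
  endloop
 endfacet
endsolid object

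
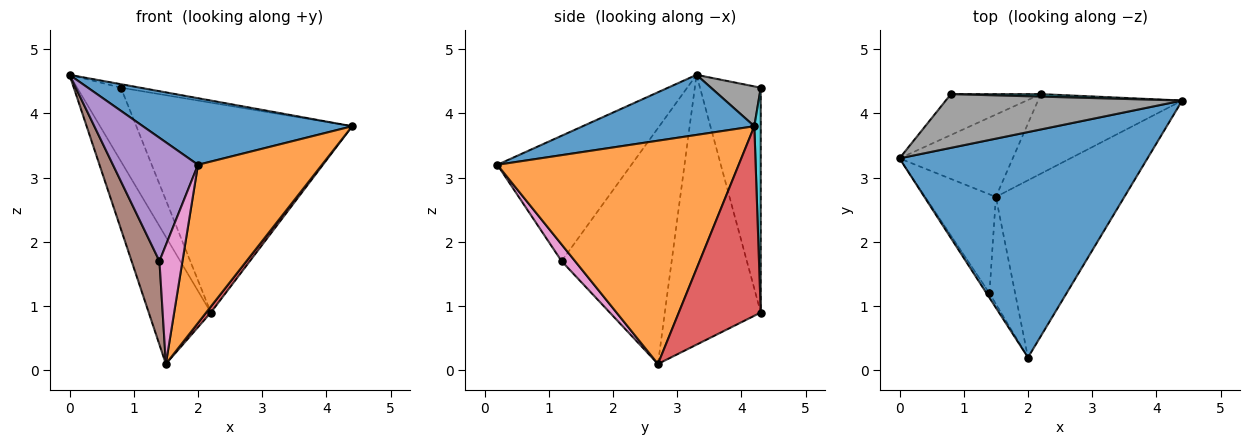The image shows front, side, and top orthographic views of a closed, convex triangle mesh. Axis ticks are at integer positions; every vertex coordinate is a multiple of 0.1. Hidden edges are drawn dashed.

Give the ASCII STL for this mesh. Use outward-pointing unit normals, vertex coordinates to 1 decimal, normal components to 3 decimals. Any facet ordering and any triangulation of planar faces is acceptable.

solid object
 facet normal 0.226 -0.276 0.934
  outer loop
   vertex 2.0 0.2 3.2
   vertex 4.4 4.2 3.8
   vertex 0.0 3.3 4.6
  endloop
 endfacet
 facet normal 0.792 -0.407 -0.456
  outer loop
   vertex 1.5 2.7 0.1
   vertex 4.4 4.2 3.8
   vertex 2.0 0.2 3.2
  endloop
 endfacet
 facet normal -0.792 0.513 -0.332
  outer loop
   vertex 2.2 4.3 0.9
   vertex 1.5 2.7 0.1
   vertex 0.0 3.3 4.6
  endloop
 endfacet
 facet normal 0.795 -0.045 -0.605
  outer loop
   vertex 2.2 4.3 0.9
   vertex 4.4 4.2 3.8
   vertex 1.5 2.7 0.1
  endloop
 endfacet
 facet normal -0.844 -0.536 -0.020
  outer loop
   vertex 1.4 1.2 1.7
   vertex 2.0 0.2 3.2
   vertex 0.0 3.3 4.6
  endloop
 endfacet
 facet normal -0.931 -0.235 -0.279
  outer loop
   vertex 1.4 1.2 1.7
   vertex 0.0 3.3 4.6
   vertex 1.5 2.7 0.1
  endloop
 endfacet
 facet normal 0.399 -0.681 -0.614
  outer loop
   vertex 1.4 1.2 1.7
   vertex 1.5 2.7 0.1
   vertex 2.0 0.2 3.2
  endloop
 endfacet
 facet normal 0.166 0.064 0.984
  outer loop
   vertex 0.8 4.3 4.4
   vertex 0.0 3.3 4.6
   vertex 4.4 4.2 3.8
  endloop
 endfacet
 facet normal -0.772 0.556 -0.309
  outer loop
   vertex 0.8 4.3 4.4
   vertex 2.2 4.3 0.9
   vertex 0.0 3.3 4.6
  endloop
 endfacet
 facet normal 0.030 0.999 0.012
  outer loop
   vertex 0.8 4.3 4.4
   vertex 4.4 4.2 3.8
   vertex 2.2 4.3 0.9
  endloop
 endfacet
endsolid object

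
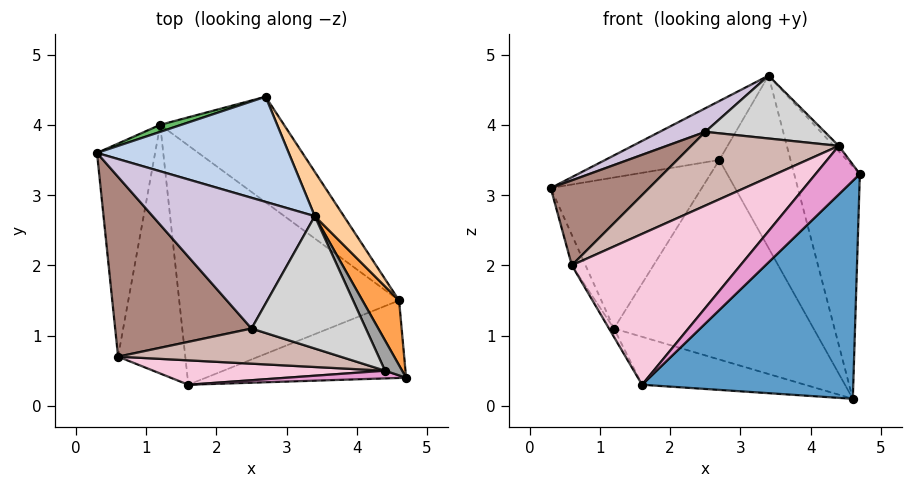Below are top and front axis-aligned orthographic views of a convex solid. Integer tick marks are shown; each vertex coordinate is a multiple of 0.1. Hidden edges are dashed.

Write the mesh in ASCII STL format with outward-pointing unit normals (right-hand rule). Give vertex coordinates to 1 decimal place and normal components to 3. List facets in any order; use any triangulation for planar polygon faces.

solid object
 facet normal 0.334 -0.888 -0.316
  outer loop
   vertex 1.6 0.3 0.3
   vertex 4.6 1.5 0.1
   vertex 4.7 0.4 3.3
  endloop
 endfacet
 facet normal -0.295 0.467 0.834
  outer loop
   vertex 3.4 2.7 4.7
   vertex 2.7 4.4 3.5
   vertex 0.3 3.6 3.1
  endloop
 endfacet
 facet normal 0.894 0.432 0.121
  outer loop
   vertex 3.4 2.7 4.7
   vertex 4.7 0.4 3.3
   vertex 4.6 1.5 0.1
  endloop
 endfacet
 facet normal 0.887 0.447 0.115
  outer loop
   vertex 3.4 2.7 4.7
   vertex 4.6 1.5 0.1
   vertex 2.7 4.4 3.5
  endloop
 endfacet
 facet normal -0.323 0.946 0.044
  outer loop
   vertex 1.2 4.0 1.1
   vertex 0.3 3.6 3.1
   vertex 2.7 4.4 3.5
  endloop
 endfacet
 facet normal 0.456 0.787 -0.416
  outer loop
   vertex 1.2 4.0 1.1
   vertex 2.7 4.4 3.5
   vertex 4.6 1.5 0.1
  endloop
 endfacet
 facet normal -0.142 0.194 -0.971
  outer loop
   vertex 1.2 4.0 1.1
   vertex 4.6 1.5 0.1
   vertex 1.6 0.3 0.3
  endloop
 endfacet
 facet normal -0.915 0.057 -0.400
  outer loop
   vertex 0.6 0.7 2.0
   vertex 0.3 3.6 3.1
   vertex 1.2 4.0 1.1
  endloop
 endfacet
 facet normal -0.860 0.017 -0.510
  outer loop
   vertex 0.6 0.7 2.0
   vertex 1.2 4.0 1.1
   vertex 1.6 0.3 0.3
  endloop
 endfacet
 facet normal -0.488 -0.155 0.859
  outer loop
   vertex 2.5 1.1 3.9
   vertex 3.4 2.7 4.7
   vertex 0.3 3.6 3.1
  endloop
 endfacet
 facet normal -0.631 -0.331 0.701
  outer loop
   vertex 2.5 1.1 3.9
   vertex 0.3 3.6 3.1
   vertex 0.6 0.7 2.0
  endloop
 endfacet
 facet normal -0.233 -0.878 0.418
  outer loop
   vertex 4.4 0.5 3.7
   vertex 2.5 1.1 3.9
   vertex 0.6 0.7 2.0
  endloop
 endfacet
 facet normal -0.119 -0.981 0.156
  outer loop
   vertex 4.4 0.5 3.7
   vertex 1.6 0.3 0.3
   vertex 4.7 0.4 3.3
  endloop
 endfacet
 facet normal -0.122 -0.980 0.158
  outer loop
   vertex 4.4 0.5 3.7
   vertex 0.6 0.7 2.0
   vertex 1.6 0.3 0.3
  endloop
 endfacet
 facet normal 0.808 0.104 0.580
  outer loop
   vertex 4.4 0.5 3.7
   vertex 4.7 0.4 3.3
   vertex 3.4 2.7 4.7
  endloop
 endfacet
 facet normal -0.040 -0.429 0.903
  outer loop
   vertex 4.4 0.5 3.7
   vertex 3.4 2.7 4.7
   vertex 2.5 1.1 3.9
  endloop
 endfacet
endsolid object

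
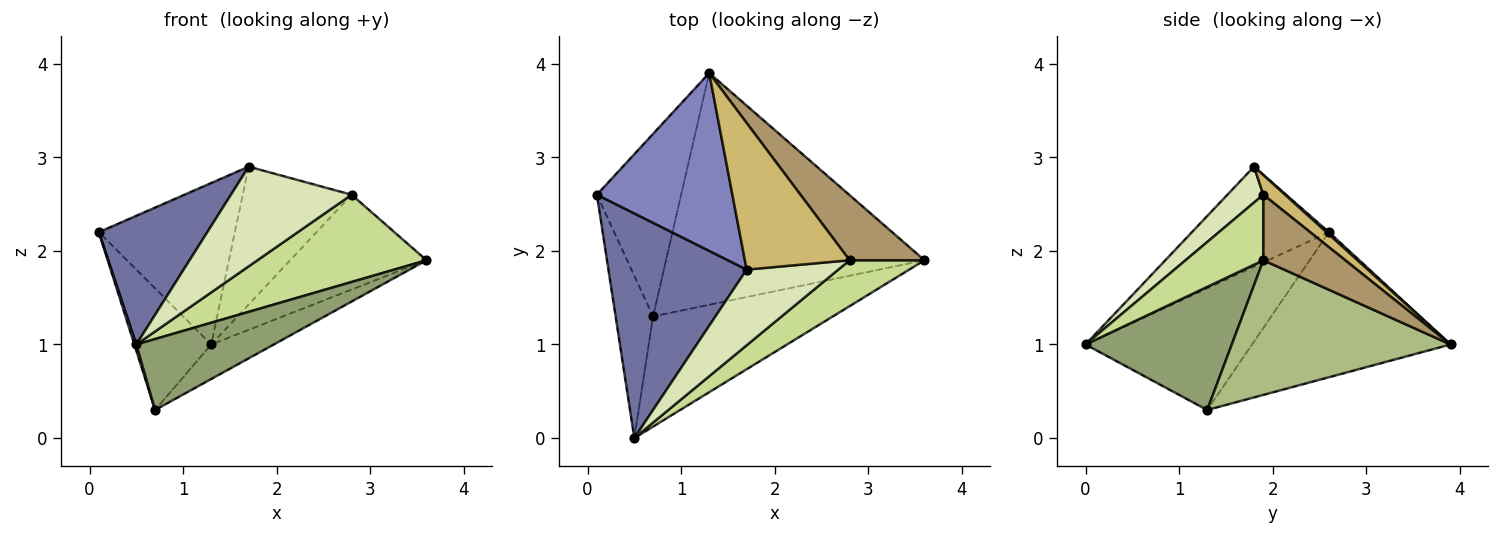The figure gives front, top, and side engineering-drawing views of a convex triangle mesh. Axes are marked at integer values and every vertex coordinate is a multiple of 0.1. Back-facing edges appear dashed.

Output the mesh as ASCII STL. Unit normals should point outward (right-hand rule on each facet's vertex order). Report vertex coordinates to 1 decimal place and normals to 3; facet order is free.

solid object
 facet normal -0.532 -0.421 0.735
  outer loop
   vertex 1.7 1.8 2.9
   vertex 0.1 2.6 2.2
   vertex 0.5 0.0 1.0
  endloop
 endfacet
 facet normal 0.012 0.672 0.740
  outer loop
   vertex 1.7 1.8 2.9
   vertex 1.3 3.9 1.0
   vertex 0.1 2.6 2.2
  endloop
 endfacet
 facet normal -0.956 -0.011 -0.294
  outer loop
   vertex 0.7 1.3 0.3
   vertex 0.5 0.0 1.0
   vertex 0.1 2.6 2.2
  endloop
 endfacet
 facet normal -0.820 0.317 -0.476
  outer loop
   vertex 0.7 1.3 0.3
   vertex 0.1 2.6 2.2
   vertex 1.3 3.9 1.0
  endloop
 endfacet
 facet normal 0.499 -0.469 -0.729
  outer loop
   vertex 0.7 1.3 0.3
   vertex 3.6 1.9 1.9
   vertex 0.5 0.0 1.0
  endloop
 endfacet
 facet normal 0.458 0.131 -0.879
  outer loop
   vertex 0.7 1.3 0.3
   vertex 1.3 3.9 1.0
   vertex 3.6 1.9 1.9
  endloop
 endfacet
 facet normal 0.377 -0.820 0.431
  outer loop
   vertex 2.8 1.9 2.6
   vertex 0.5 0.0 1.0
   vertex 3.6 1.9 1.9
  endloop
 endfacet
 facet normal 0.231 -0.775 0.588
  outer loop
   vertex 2.8 1.9 2.6
   vertex 1.7 1.8 2.9
   vertex 0.5 0.0 1.0
  endloop
 endfacet
 facet normal 0.444 0.739 0.507
  outer loop
   vertex 2.8 1.9 2.6
   vertex 3.6 1.9 1.9
   vertex 1.3 3.9 1.0
  endloop
 endfacet
 facet normal 0.135 0.679 0.722
  outer loop
   vertex 2.8 1.9 2.6
   vertex 1.3 3.9 1.0
   vertex 1.7 1.8 2.9
  endloop
 endfacet
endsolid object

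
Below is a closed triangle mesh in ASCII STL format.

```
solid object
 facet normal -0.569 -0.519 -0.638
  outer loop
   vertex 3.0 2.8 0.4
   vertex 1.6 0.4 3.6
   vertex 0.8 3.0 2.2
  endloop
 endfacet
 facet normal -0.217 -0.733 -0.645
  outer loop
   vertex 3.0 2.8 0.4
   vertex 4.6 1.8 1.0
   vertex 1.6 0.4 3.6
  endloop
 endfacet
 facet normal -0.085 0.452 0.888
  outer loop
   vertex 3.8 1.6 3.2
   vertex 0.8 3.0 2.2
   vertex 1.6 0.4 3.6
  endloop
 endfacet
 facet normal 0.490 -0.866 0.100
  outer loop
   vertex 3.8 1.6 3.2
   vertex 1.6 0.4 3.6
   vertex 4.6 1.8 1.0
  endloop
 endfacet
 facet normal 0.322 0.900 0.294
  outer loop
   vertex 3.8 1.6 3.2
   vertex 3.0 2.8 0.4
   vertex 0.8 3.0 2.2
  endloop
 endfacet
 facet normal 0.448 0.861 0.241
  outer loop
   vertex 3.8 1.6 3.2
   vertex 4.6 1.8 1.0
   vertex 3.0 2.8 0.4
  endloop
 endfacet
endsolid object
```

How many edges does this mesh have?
9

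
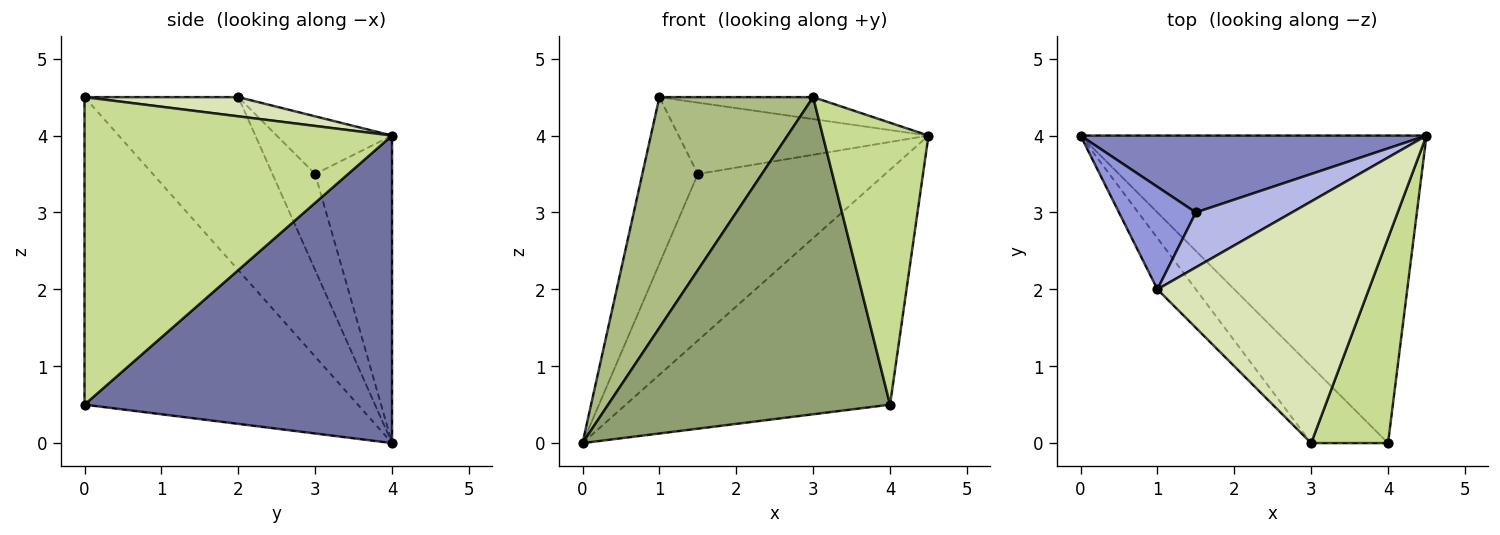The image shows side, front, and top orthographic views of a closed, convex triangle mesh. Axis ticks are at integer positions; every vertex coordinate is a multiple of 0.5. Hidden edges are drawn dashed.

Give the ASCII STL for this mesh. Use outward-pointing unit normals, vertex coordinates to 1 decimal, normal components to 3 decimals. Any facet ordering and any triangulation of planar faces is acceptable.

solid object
 facet normal 0.577 0.496 -0.649
  outer loop
   vertex 4.0 0.0 0.5
   vertex 0.0 4.0 0.0
   vertex 4.5 4.0 4.0
  endloop
 endfacet
 facet normal -0.349 0.851 0.393
  outer loop
   vertex 1.5 3.0 3.5
   vertex 4.5 4.0 4.0
   vertex 0.0 4.0 0.0
  endloop
 endfacet
 facet normal -0.548 0.712 0.438
  outer loop
   vertex 1.5 3.0 3.5
   vertex 0.0 4.0 0.0
   vertex 1.0 2.0 4.5
  endloop
 endfacet
 facet normal -0.344 0.744 0.573
  outer loop
   vertex 1.5 3.0 3.5
   vertex 1.0 2.0 4.5
   vertex 4.5 4.0 4.0
  endloop
 endfacet
 facet normal -0.686 -0.707 -0.171
  outer loop
   vertex 3.0 0.0 4.5
   vertex 0.0 4.0 0.0
   vertex 4.0 0.0 0.5
  endloop
 endfacet
 facet normal -0.699 -0.699 -0.155
  outer loop
   vertex 3.0 0.0 4.5
   vertex 1.0 2.0 4.5
   vertex 0.0 4.0 0.0
  endloop
 endfacet
 facet normal 0.920 -0.316 0.230
  outer loop
   vertex 3.0 0.0 4.5
   vertex 4.0 0.0 0.5
   vertex 4.5 4.0 4.0
  endloop
 endfacet
 facet normal 0.090 0.090 0.992
  outer loop
   vertex 3.0 0.0 4.5
   vertex 4.5 4.0 4.0
   vertex 1.0 2.0 4.5
  endloop
 endfacet
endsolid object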